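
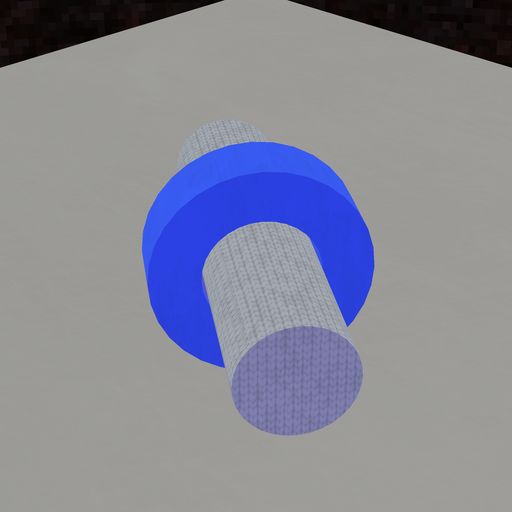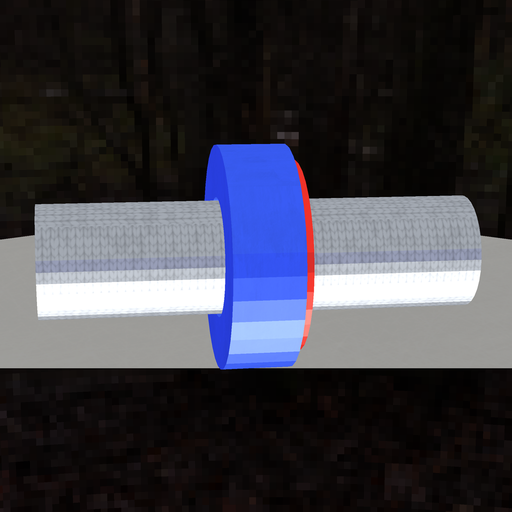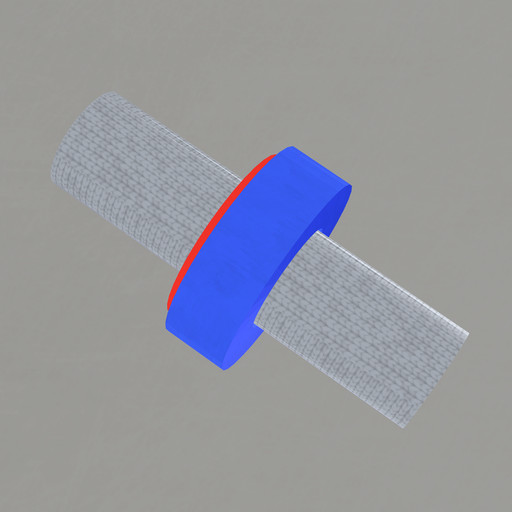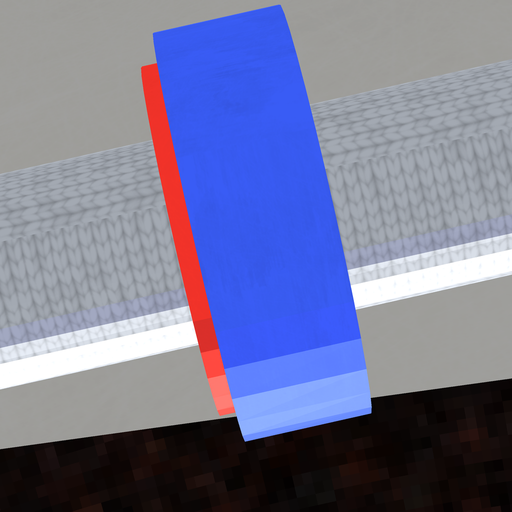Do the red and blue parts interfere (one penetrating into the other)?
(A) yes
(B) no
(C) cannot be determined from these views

(A) yes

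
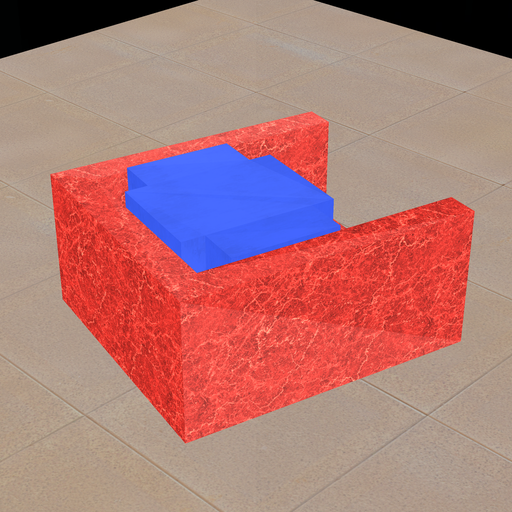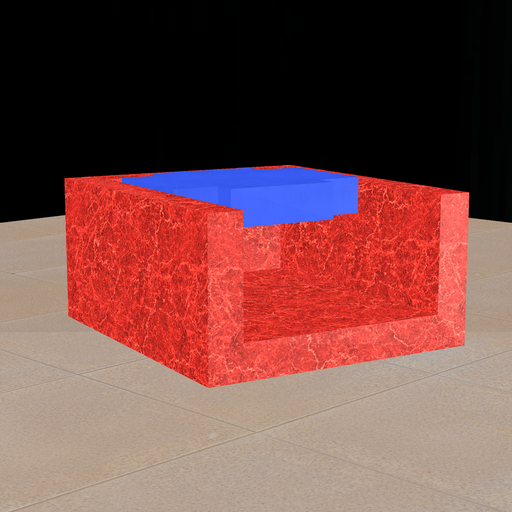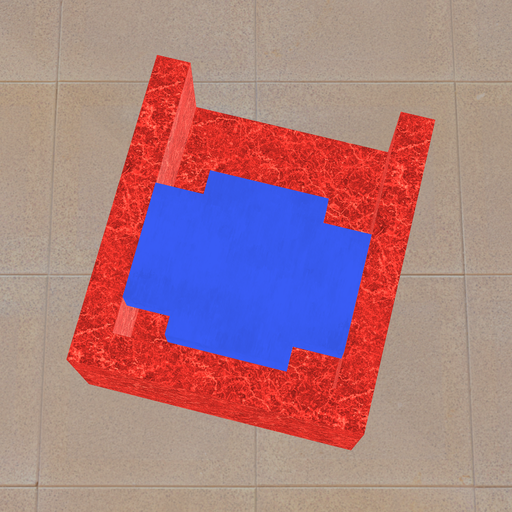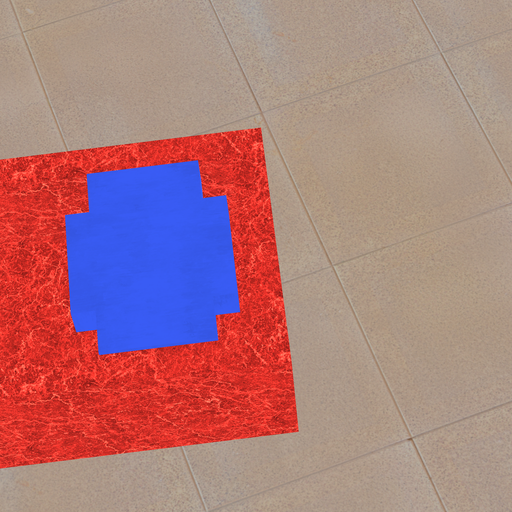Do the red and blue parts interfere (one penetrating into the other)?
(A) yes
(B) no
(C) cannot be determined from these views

(B) no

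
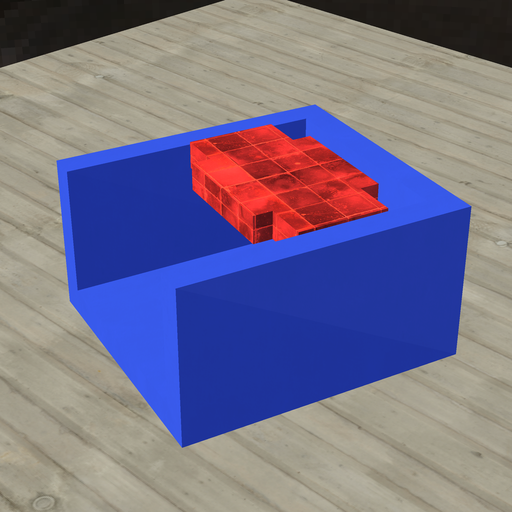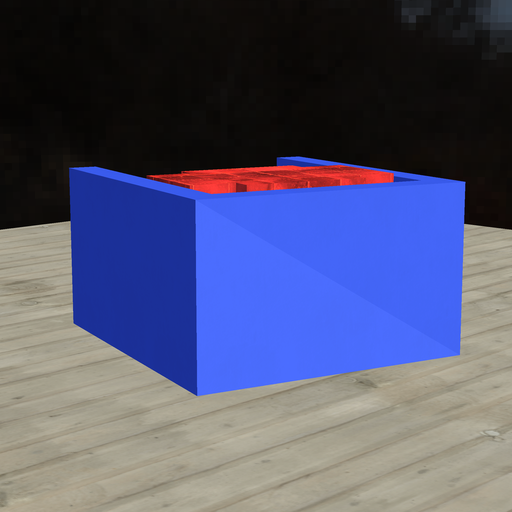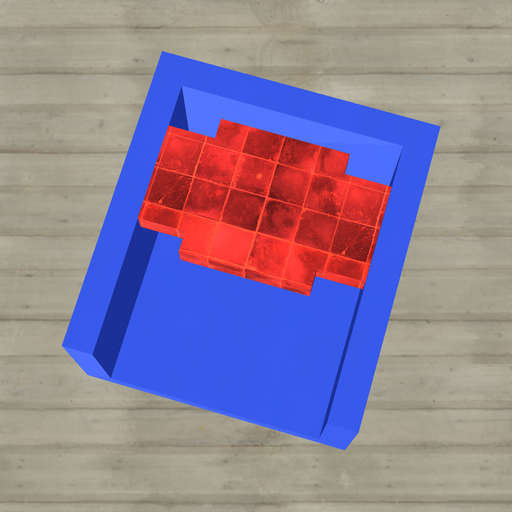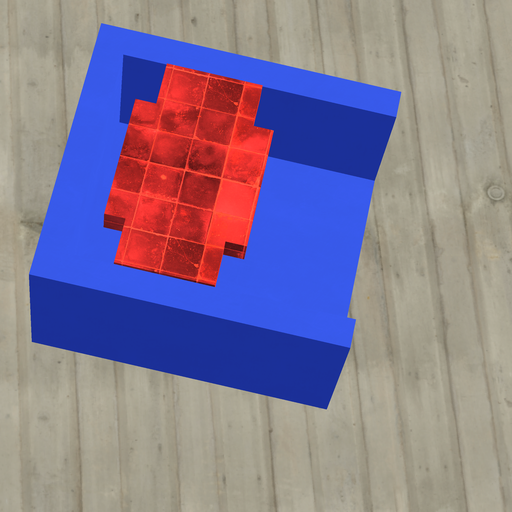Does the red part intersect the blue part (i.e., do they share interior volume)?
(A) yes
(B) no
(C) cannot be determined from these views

(B) no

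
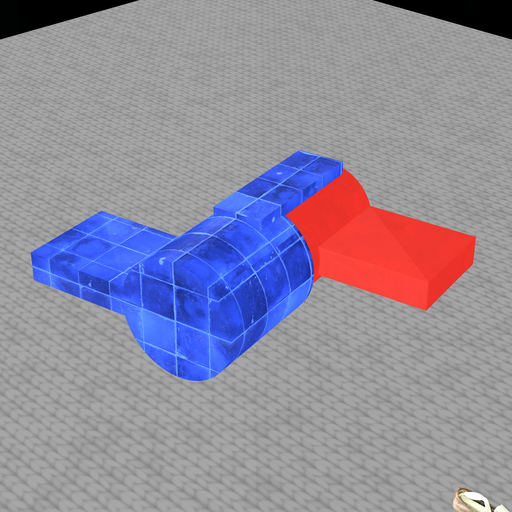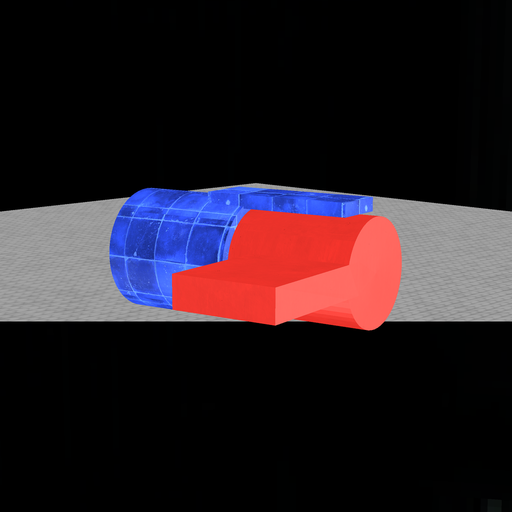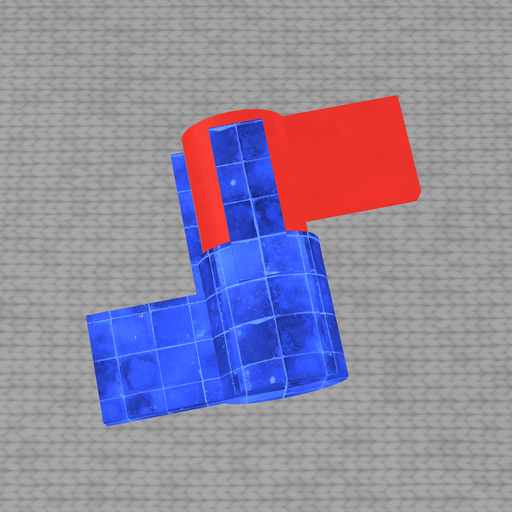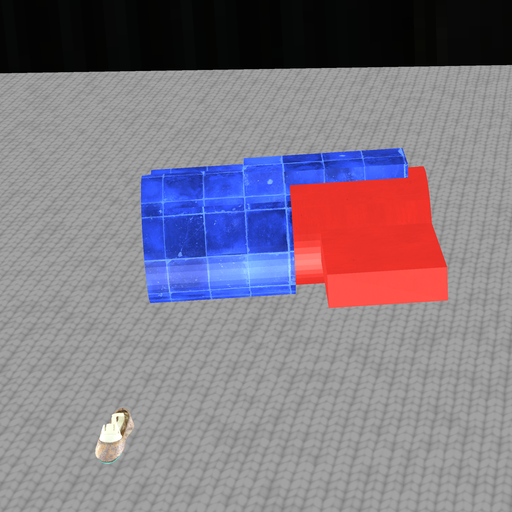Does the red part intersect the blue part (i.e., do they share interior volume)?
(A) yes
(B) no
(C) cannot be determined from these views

(A) yes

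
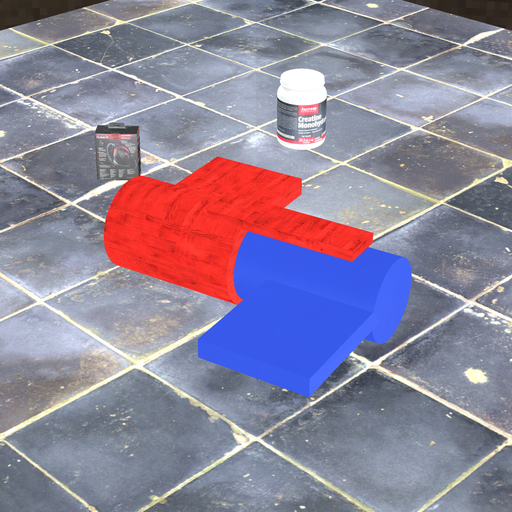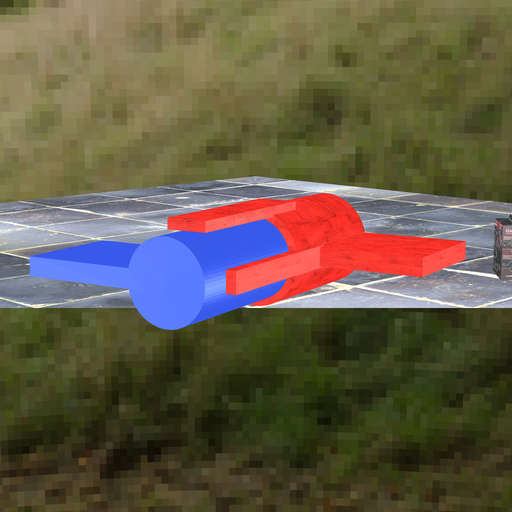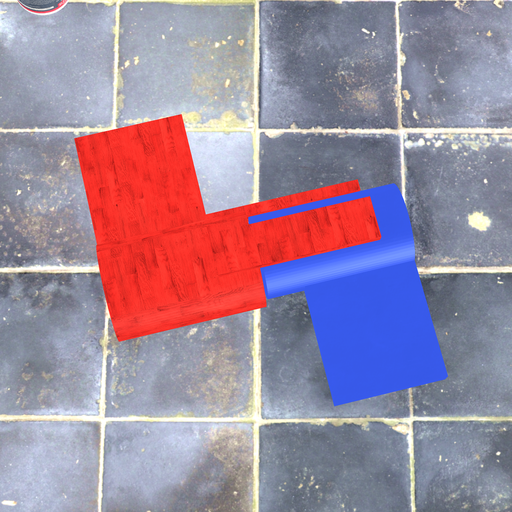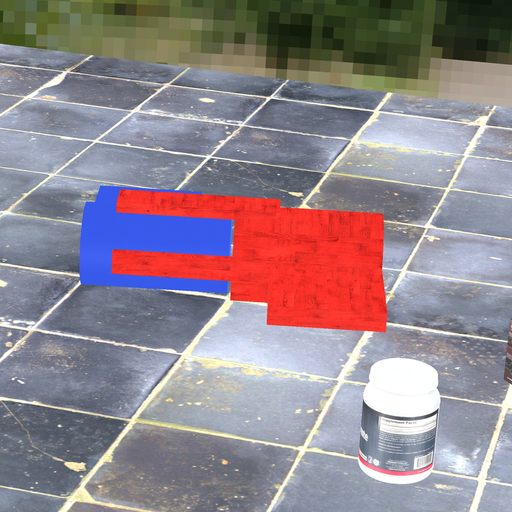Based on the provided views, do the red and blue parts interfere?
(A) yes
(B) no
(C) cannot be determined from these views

(B) no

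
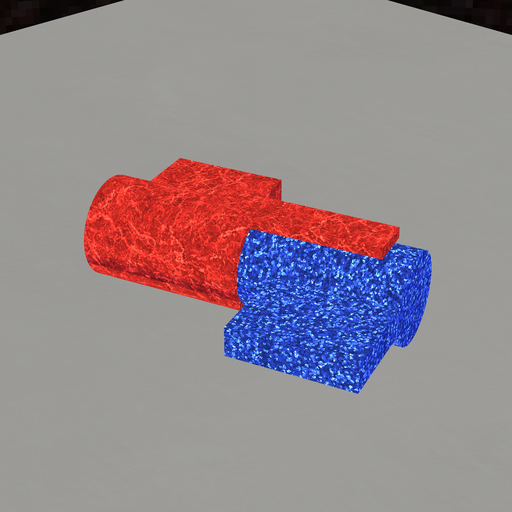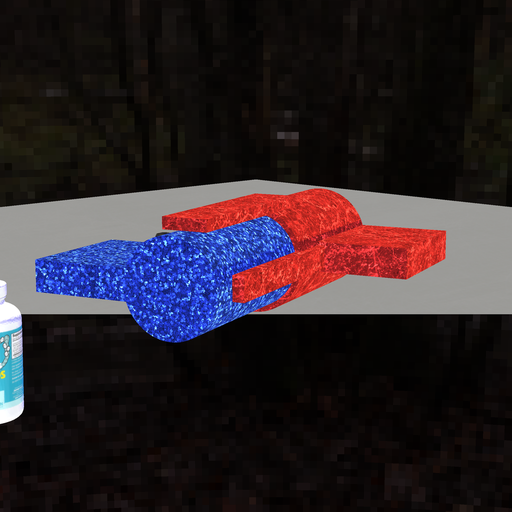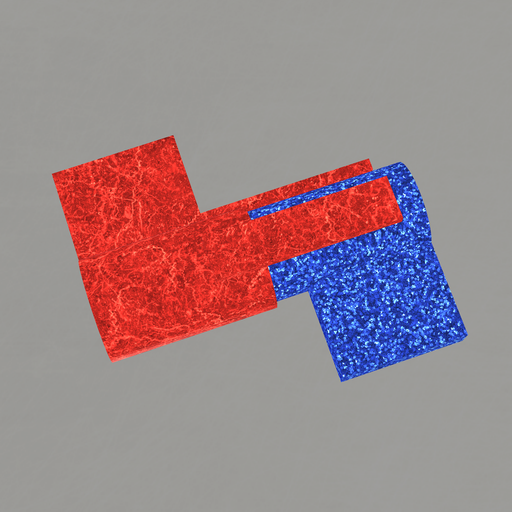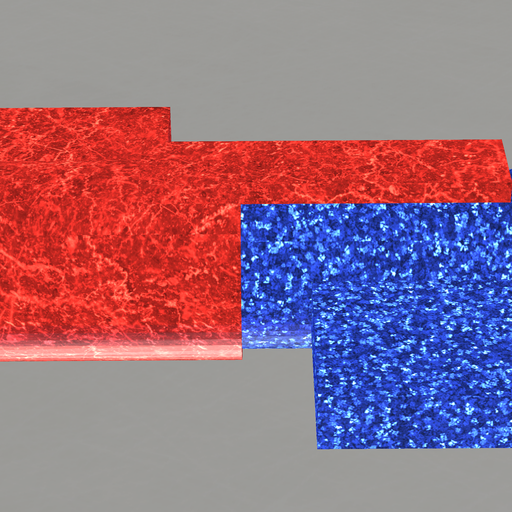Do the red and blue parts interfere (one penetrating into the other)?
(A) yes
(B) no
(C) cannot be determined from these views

(A) yes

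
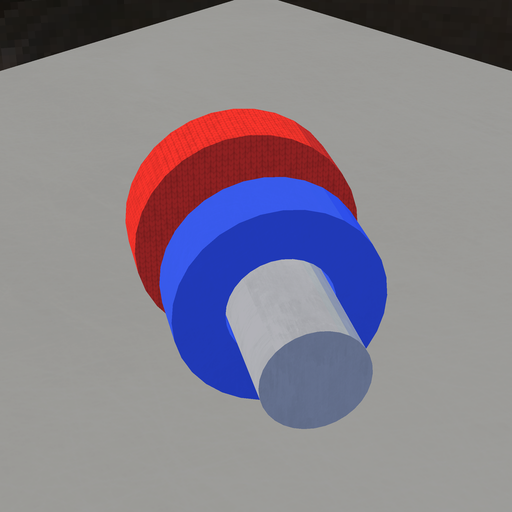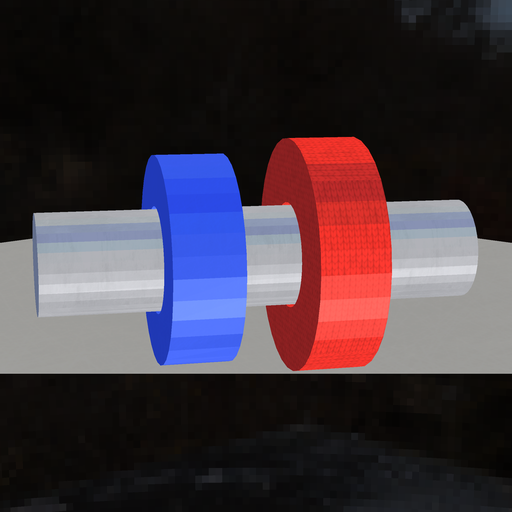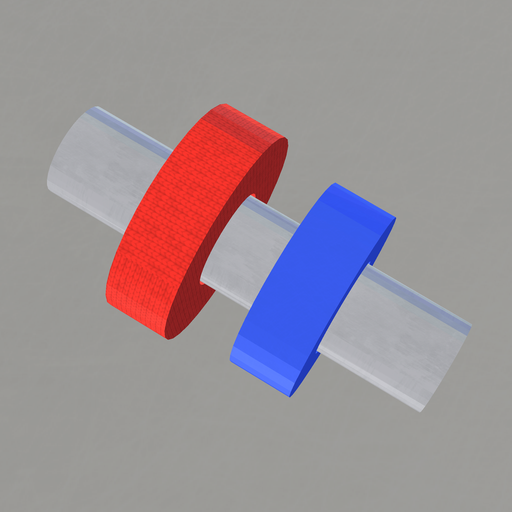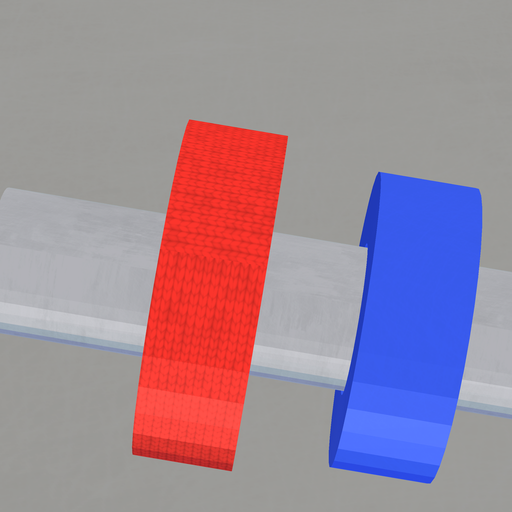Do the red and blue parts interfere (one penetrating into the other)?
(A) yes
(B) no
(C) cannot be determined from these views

(B) no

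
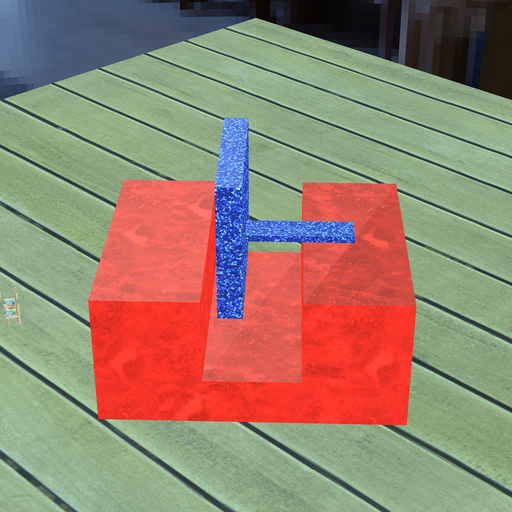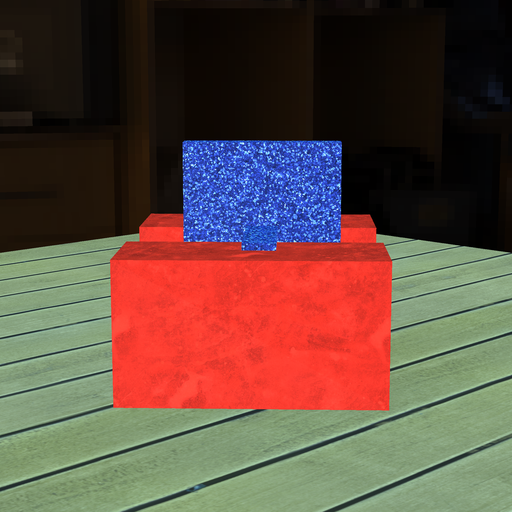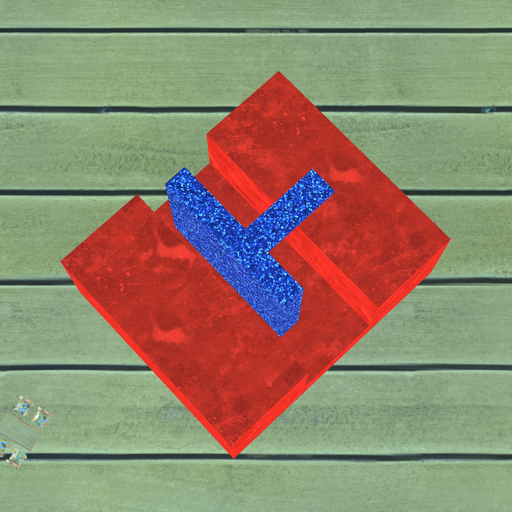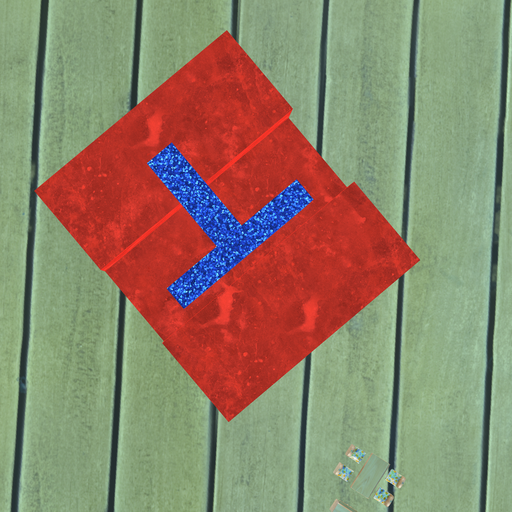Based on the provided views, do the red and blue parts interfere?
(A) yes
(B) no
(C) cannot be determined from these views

(B) no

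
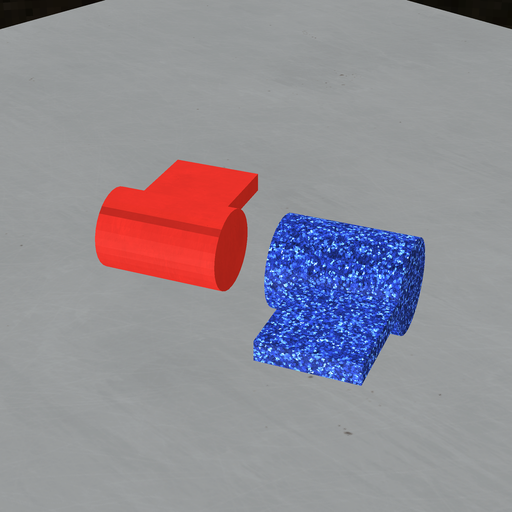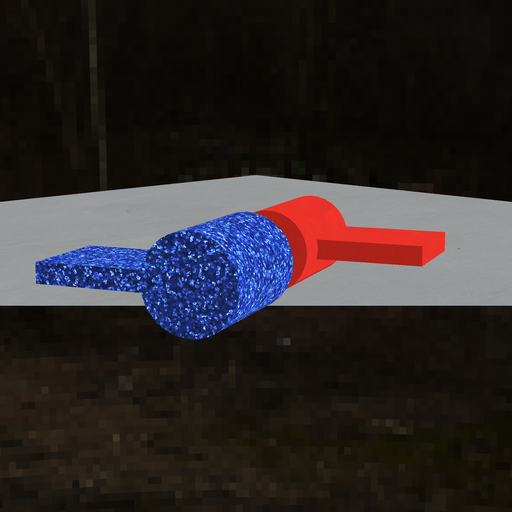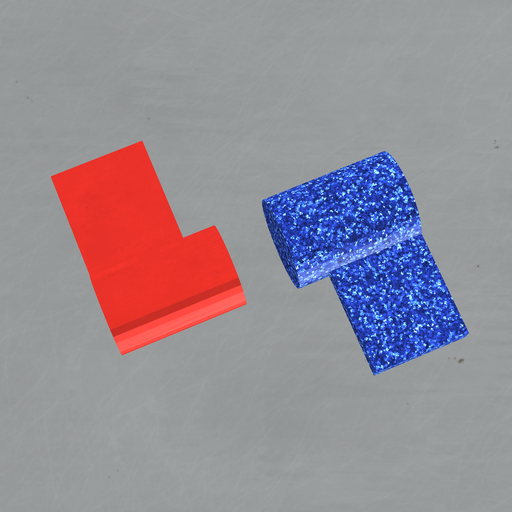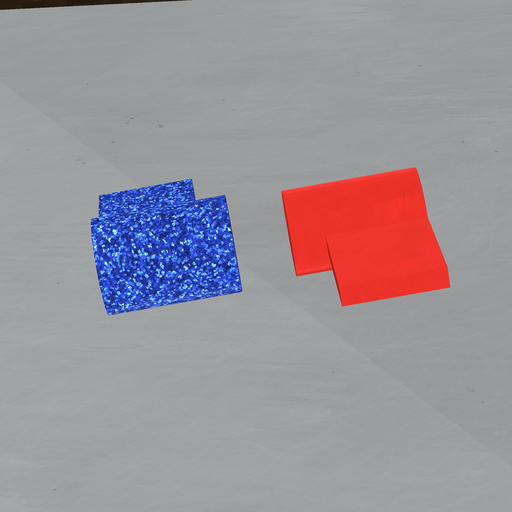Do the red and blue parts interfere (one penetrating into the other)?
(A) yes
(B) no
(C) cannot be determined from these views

(B) no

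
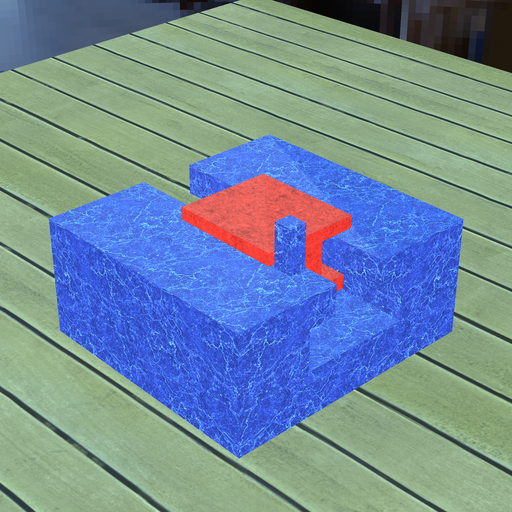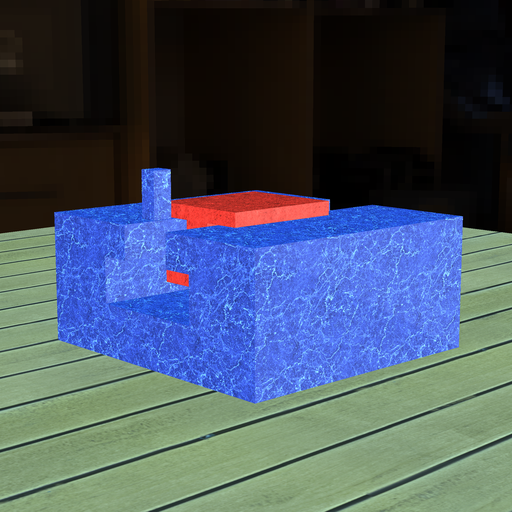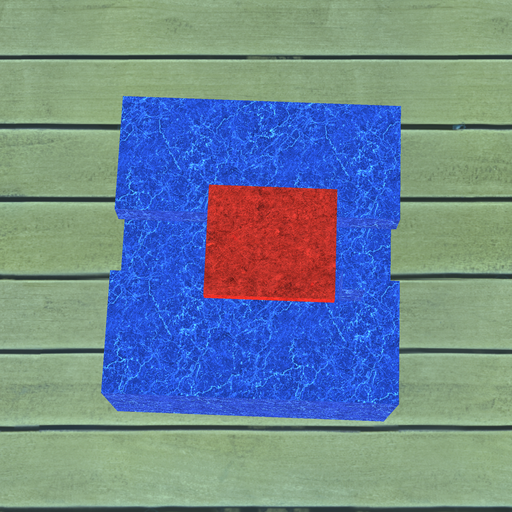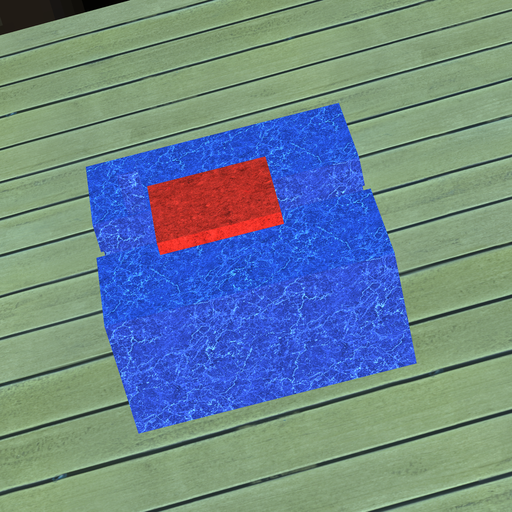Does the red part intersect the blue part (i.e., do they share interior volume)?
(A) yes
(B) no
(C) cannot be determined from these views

(B) no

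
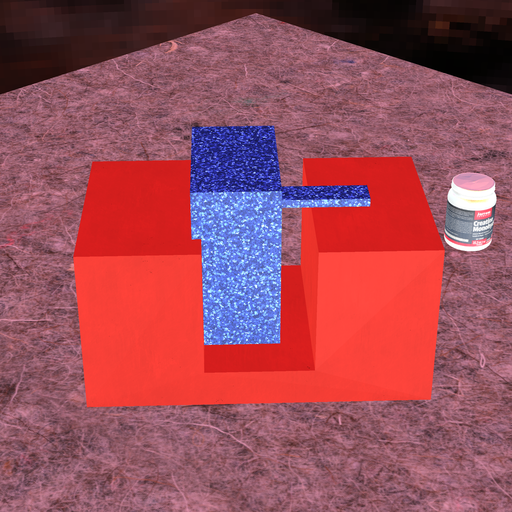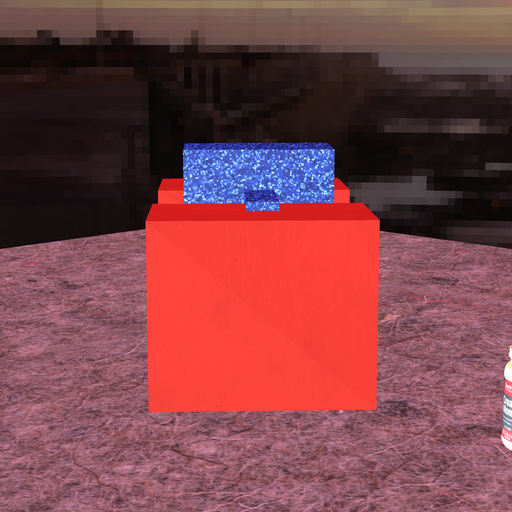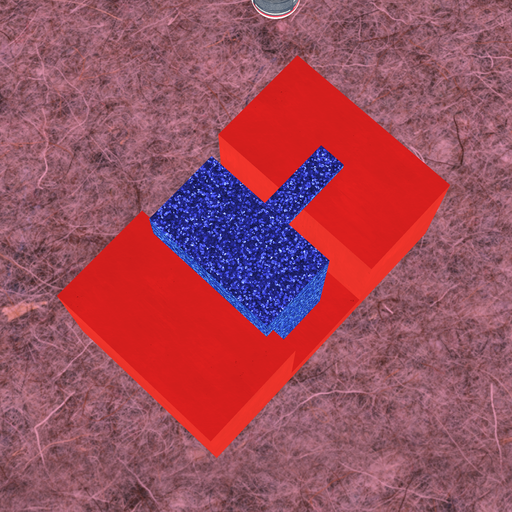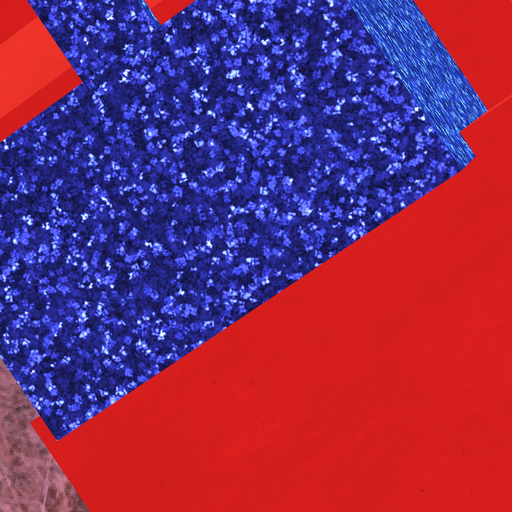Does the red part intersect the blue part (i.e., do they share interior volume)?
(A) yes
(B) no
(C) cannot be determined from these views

(A) yes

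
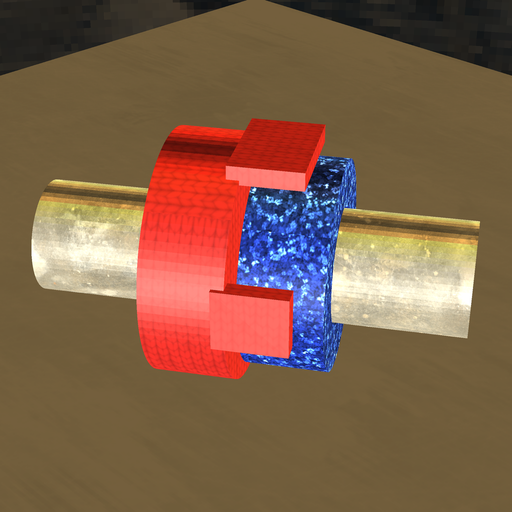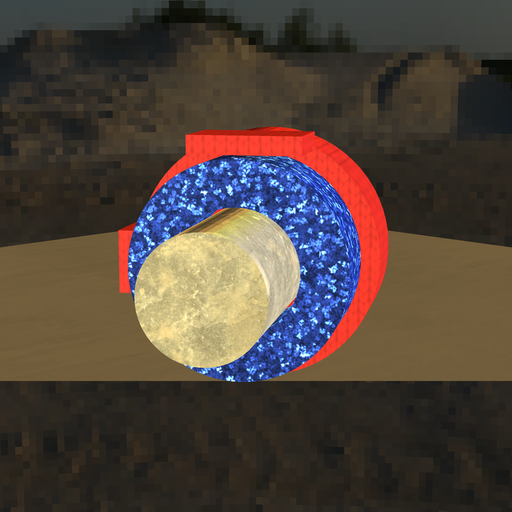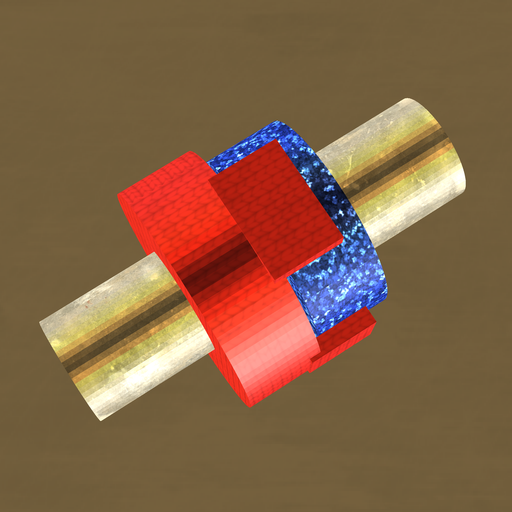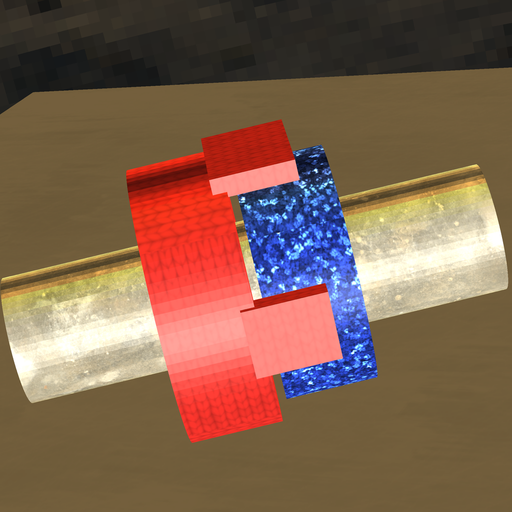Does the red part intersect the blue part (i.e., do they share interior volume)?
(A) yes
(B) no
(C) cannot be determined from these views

(B) no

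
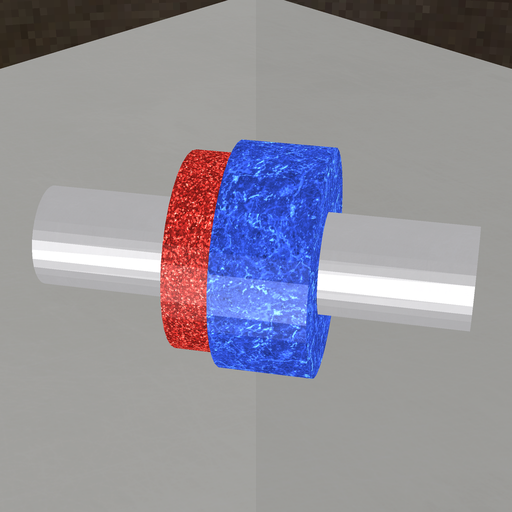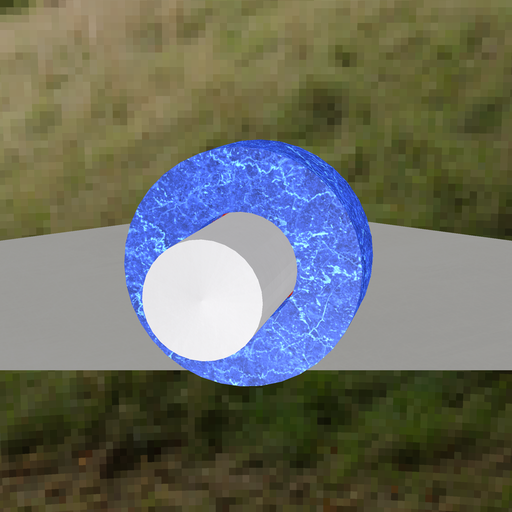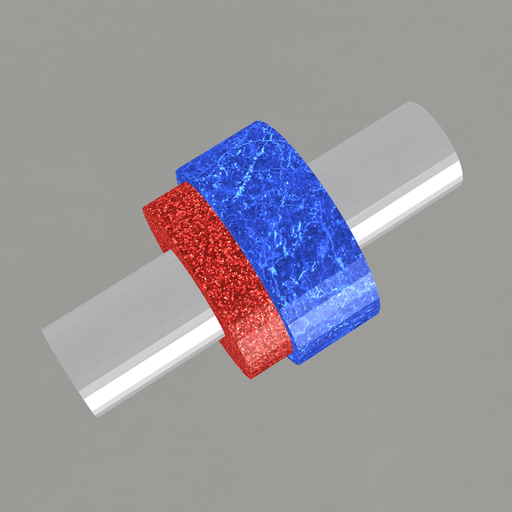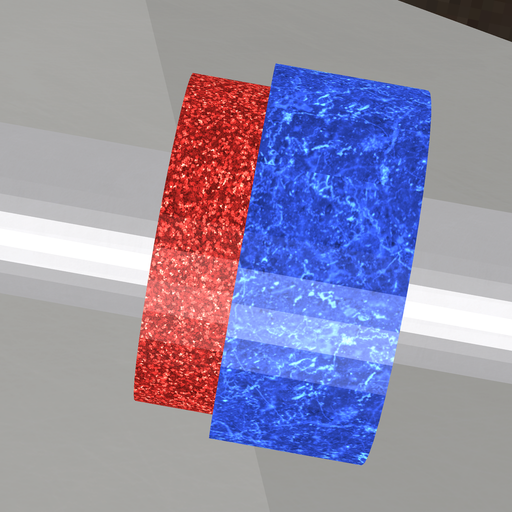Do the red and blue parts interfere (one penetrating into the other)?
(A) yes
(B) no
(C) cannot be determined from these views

(A) yes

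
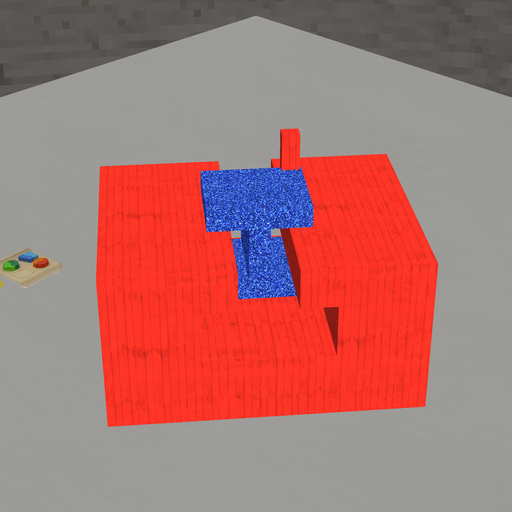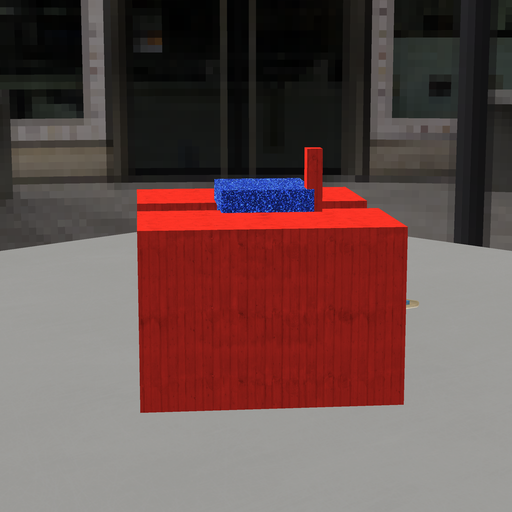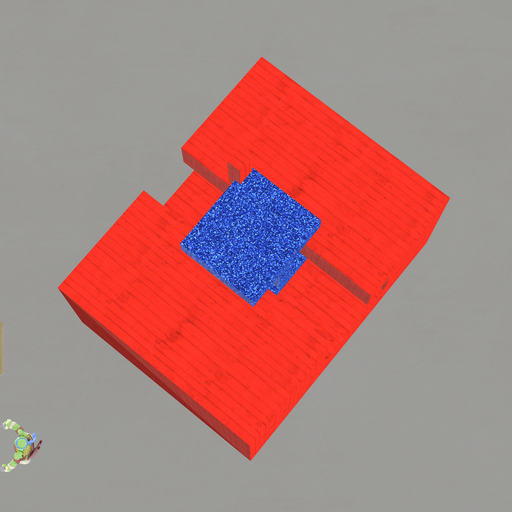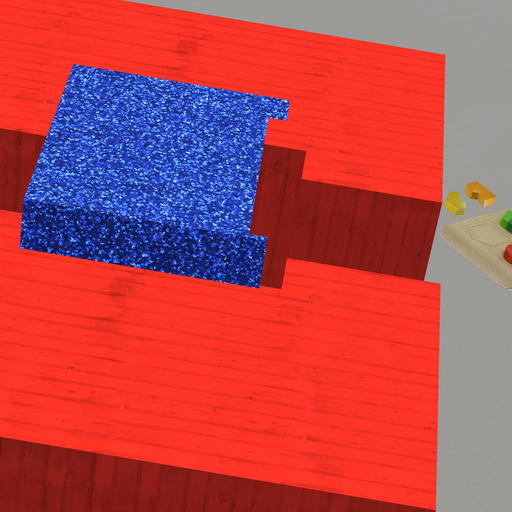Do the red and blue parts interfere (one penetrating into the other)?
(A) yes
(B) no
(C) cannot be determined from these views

(A) yes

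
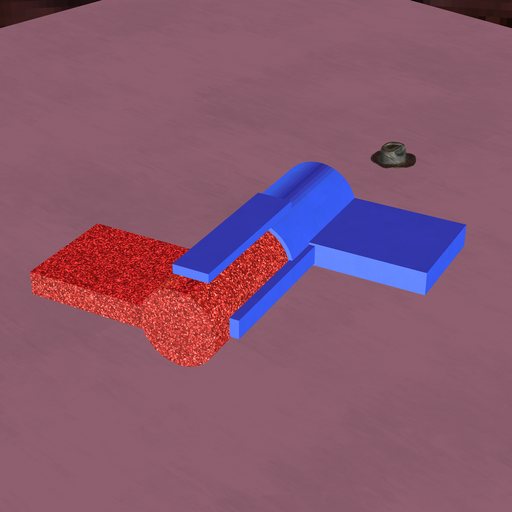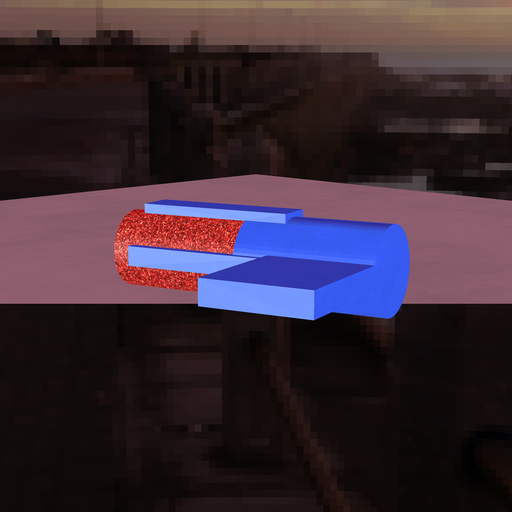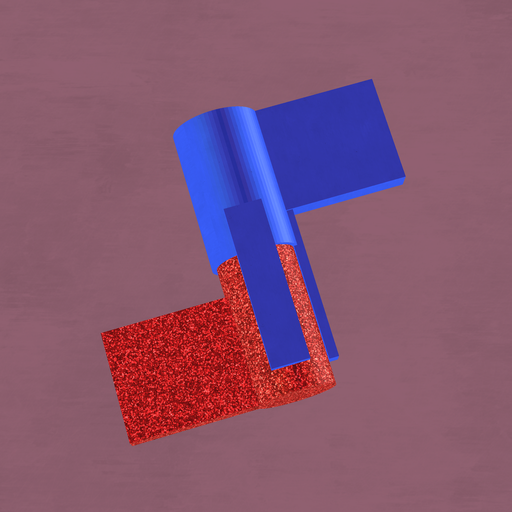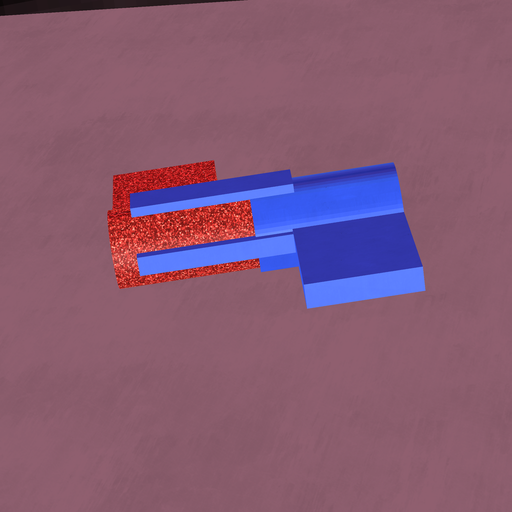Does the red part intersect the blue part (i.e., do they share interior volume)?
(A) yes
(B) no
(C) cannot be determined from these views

(A) yes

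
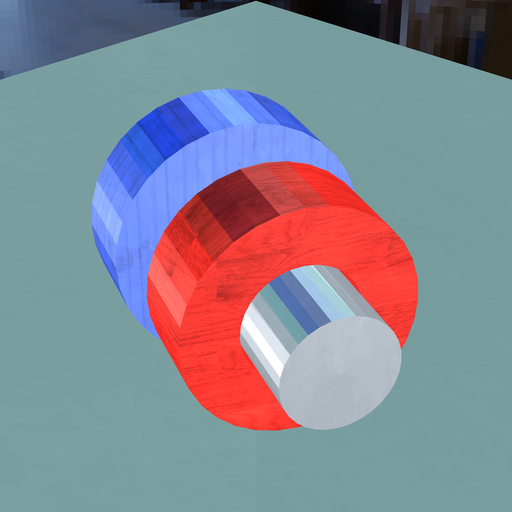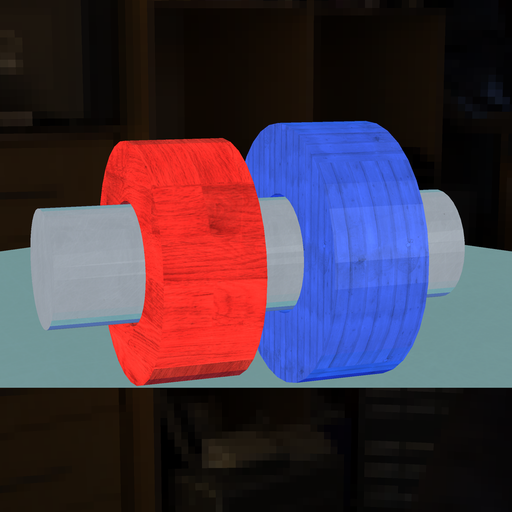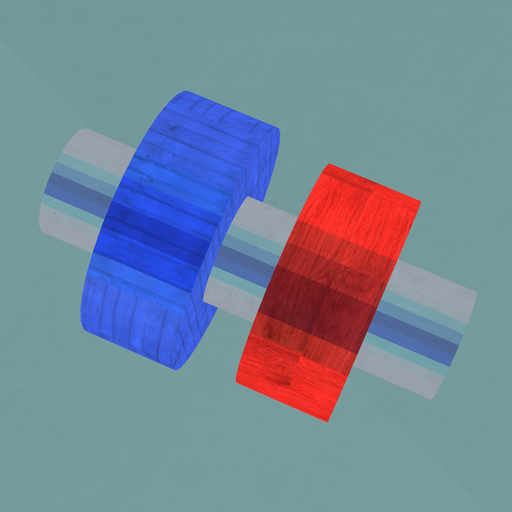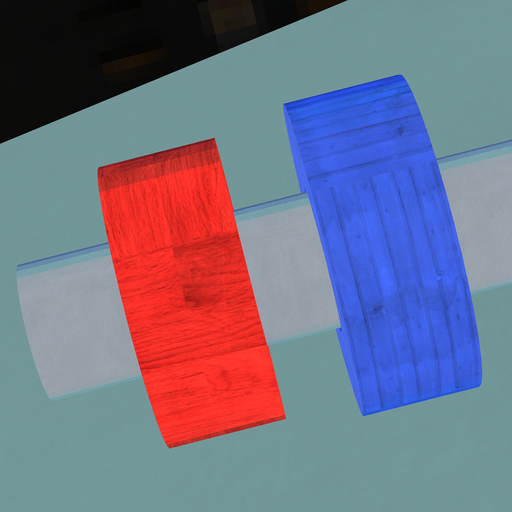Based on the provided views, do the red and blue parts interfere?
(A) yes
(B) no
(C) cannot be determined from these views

(B) no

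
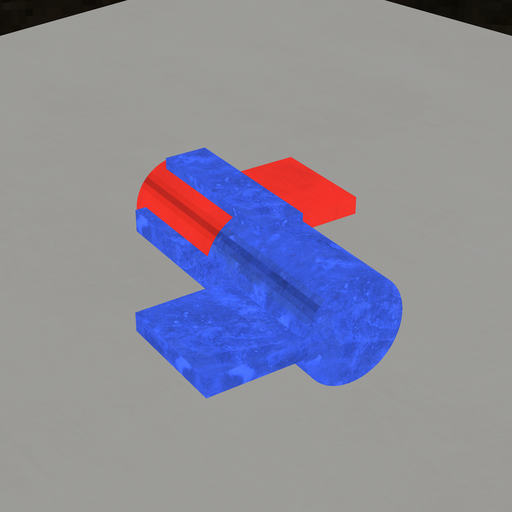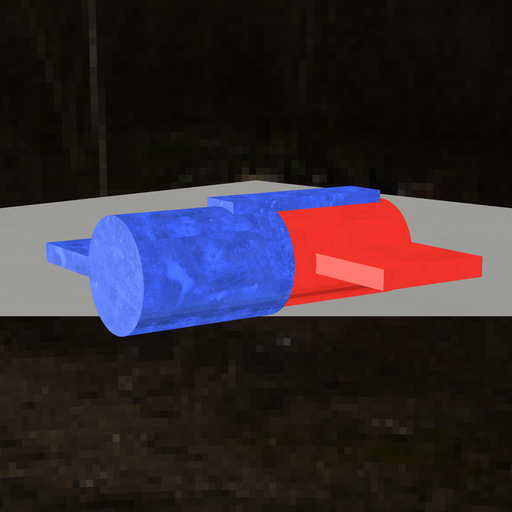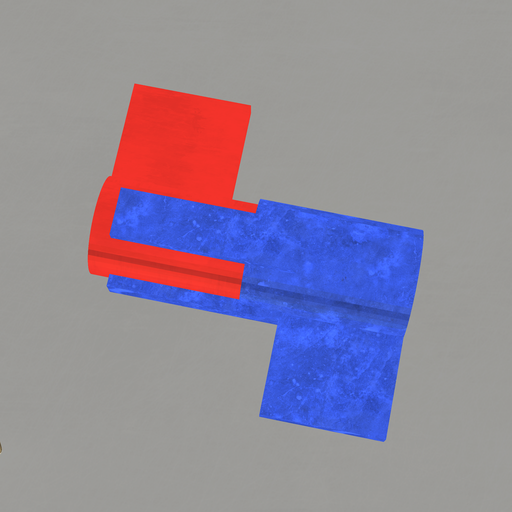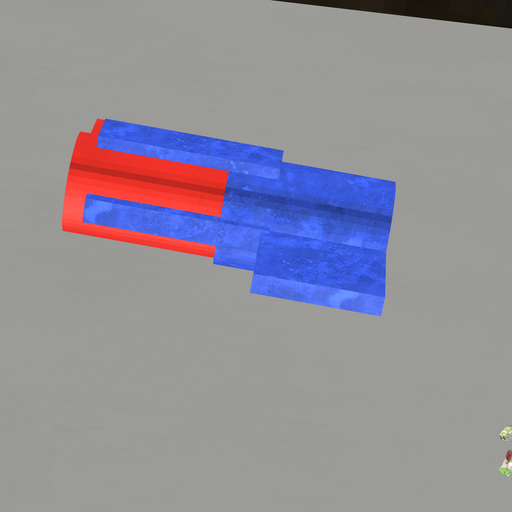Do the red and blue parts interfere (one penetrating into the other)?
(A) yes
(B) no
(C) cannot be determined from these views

(A) yes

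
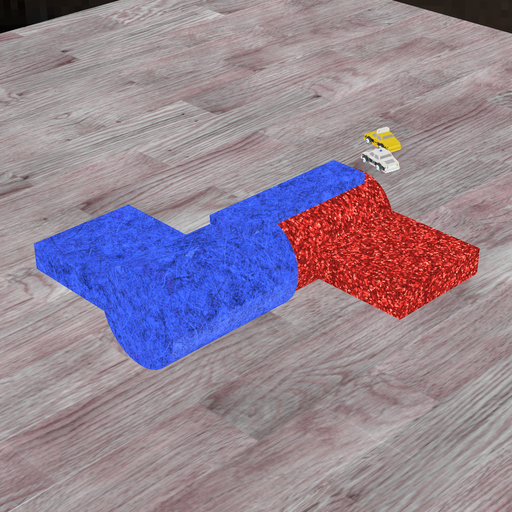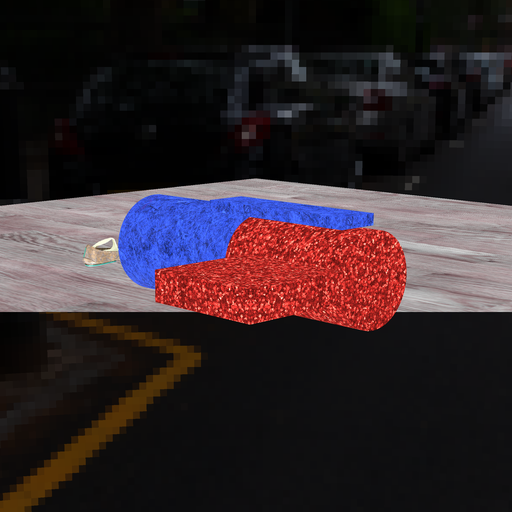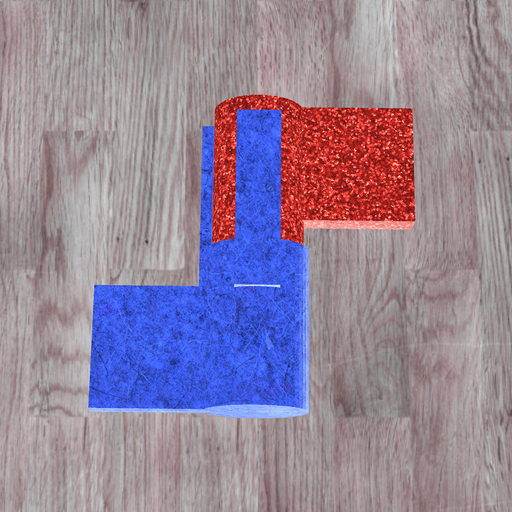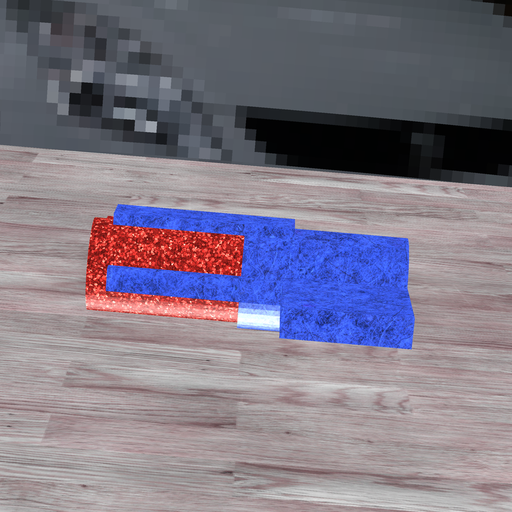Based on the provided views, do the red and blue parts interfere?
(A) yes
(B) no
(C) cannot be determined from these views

(A) yes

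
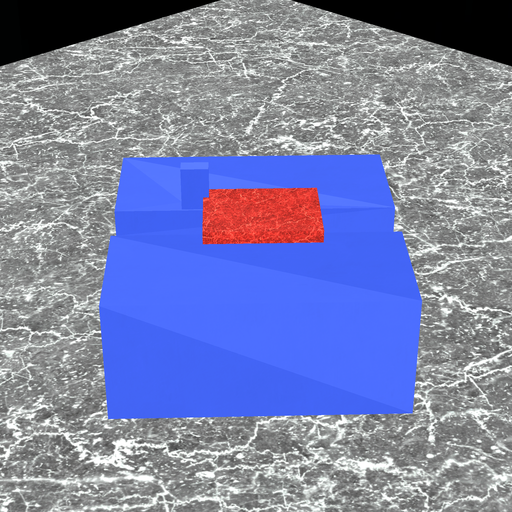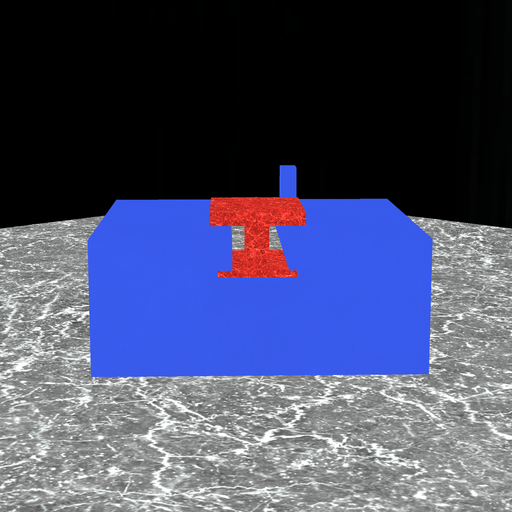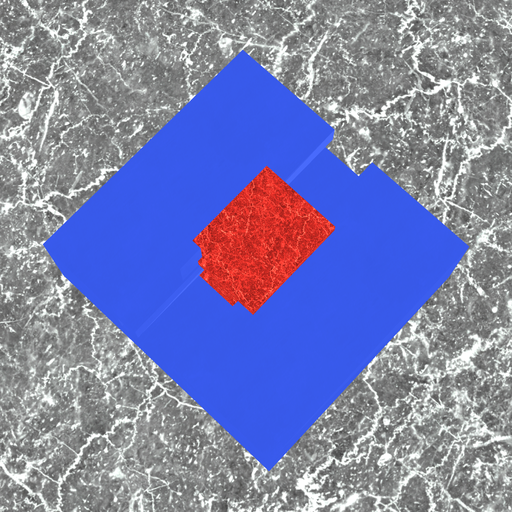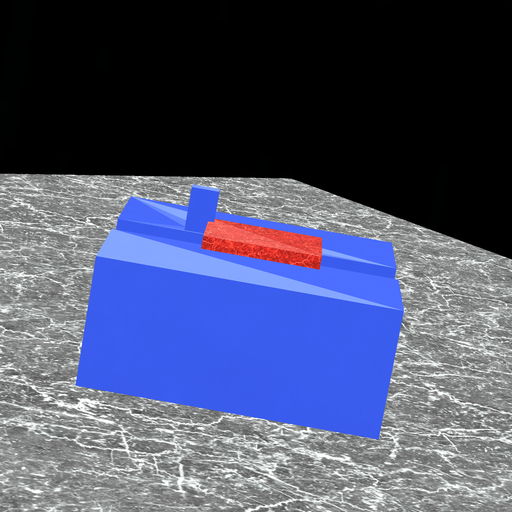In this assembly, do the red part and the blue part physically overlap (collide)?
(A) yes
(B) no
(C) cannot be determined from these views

(A) yes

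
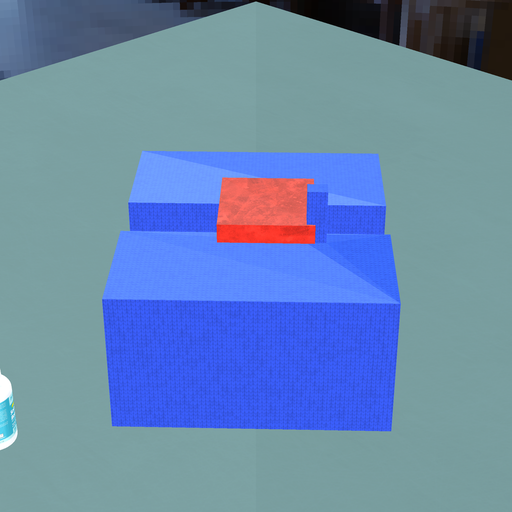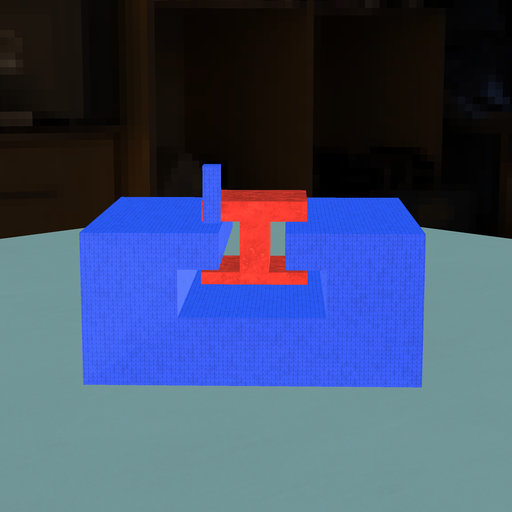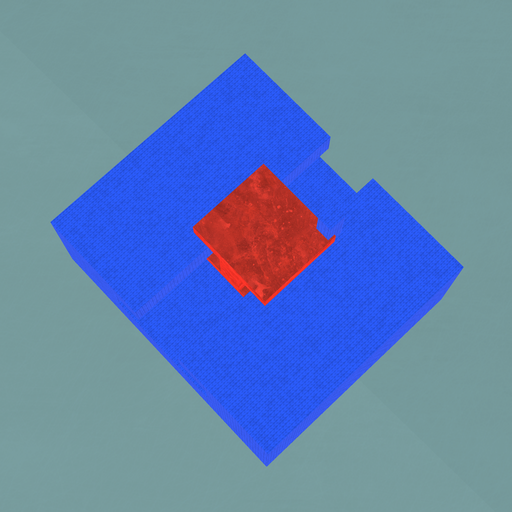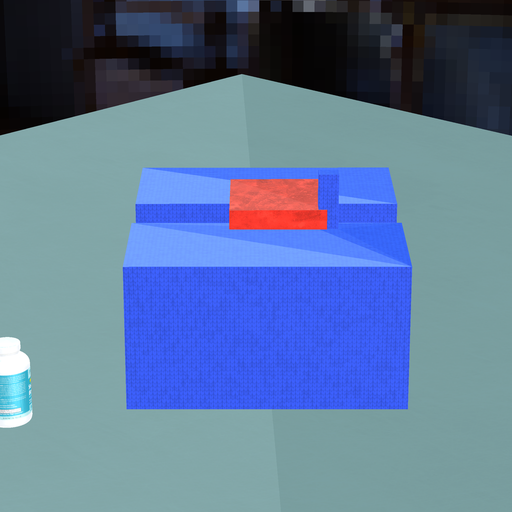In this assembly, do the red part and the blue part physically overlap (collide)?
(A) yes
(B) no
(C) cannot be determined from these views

(A) yes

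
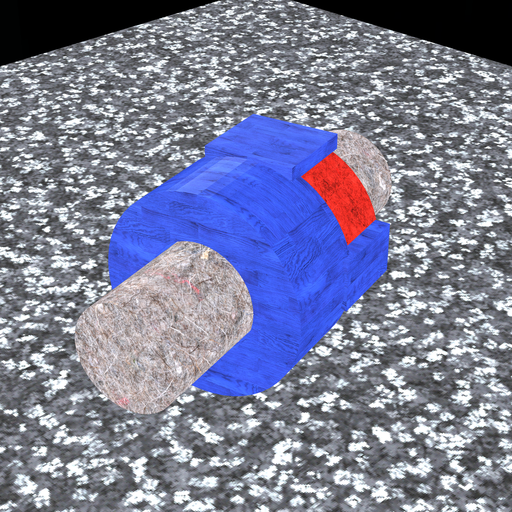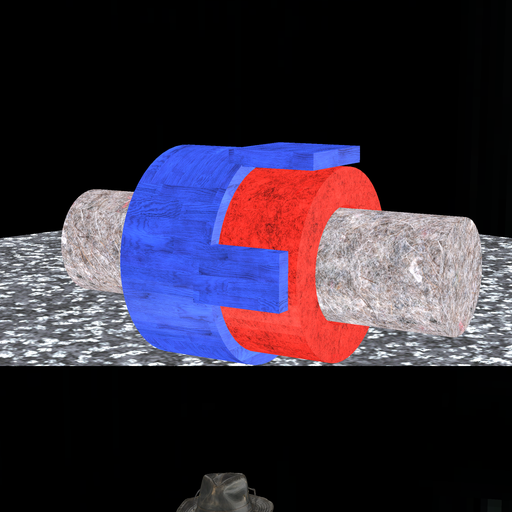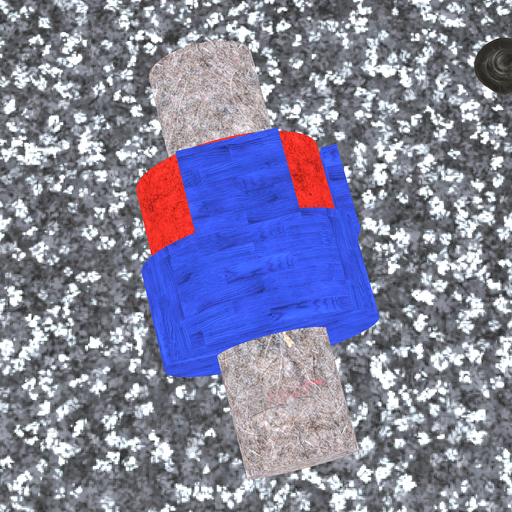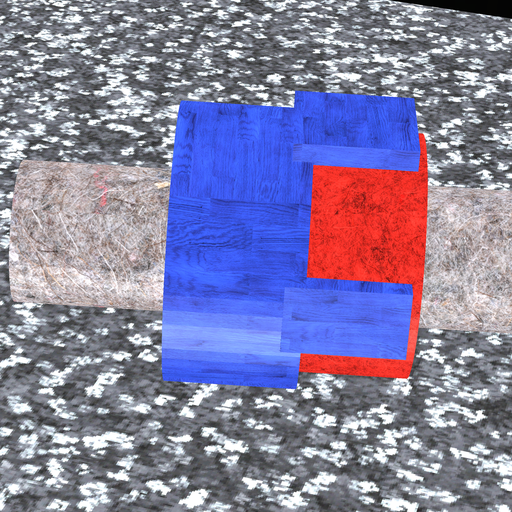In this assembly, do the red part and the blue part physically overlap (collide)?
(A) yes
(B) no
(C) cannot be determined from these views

(A) yes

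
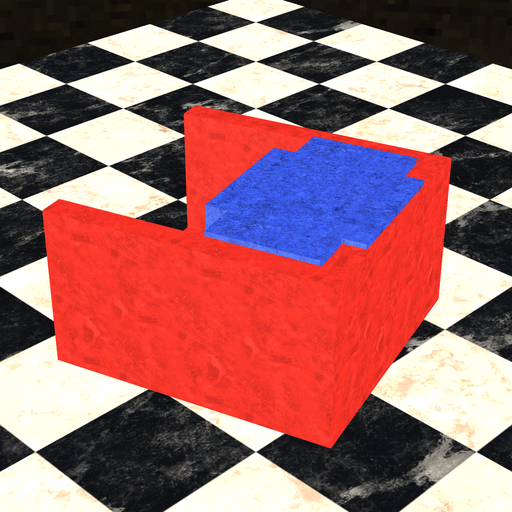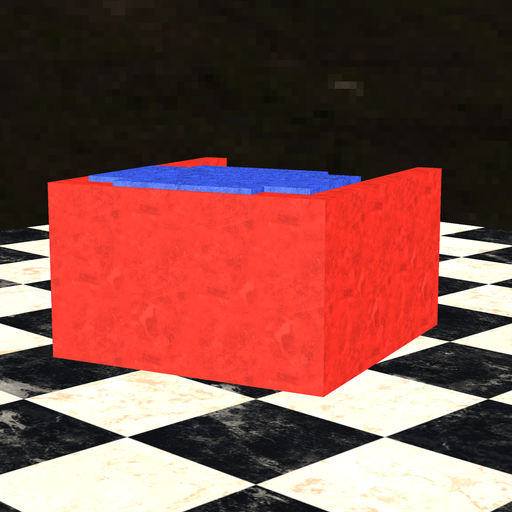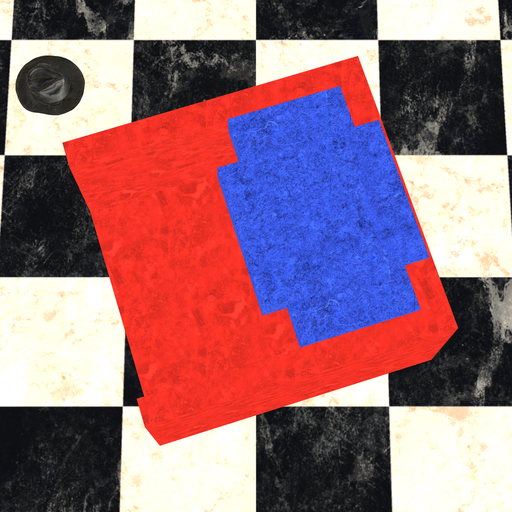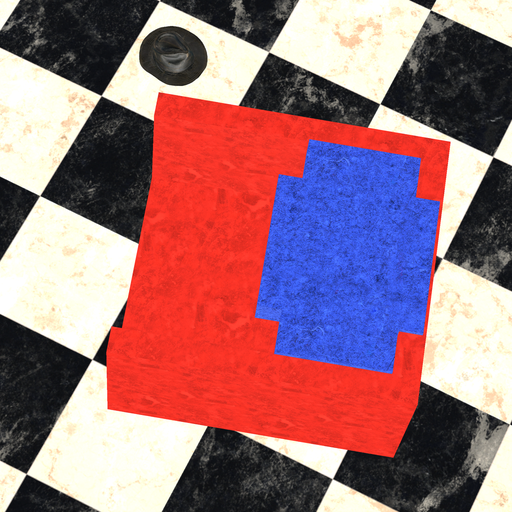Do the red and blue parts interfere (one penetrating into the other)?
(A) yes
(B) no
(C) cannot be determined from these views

(A) yes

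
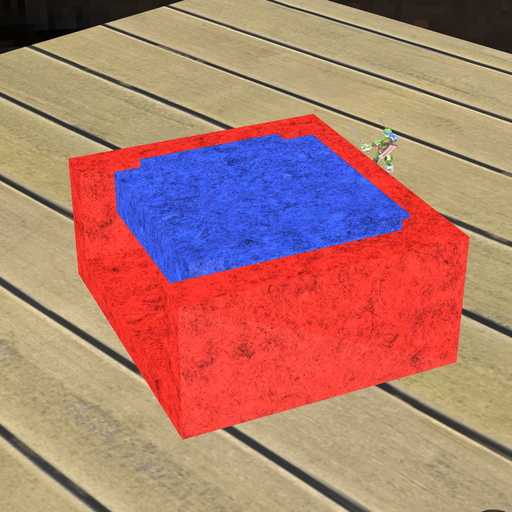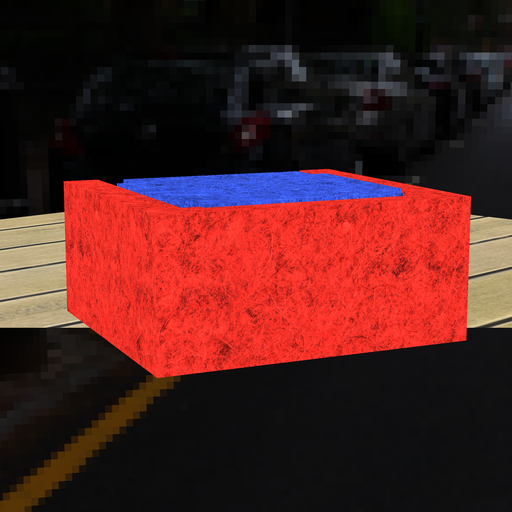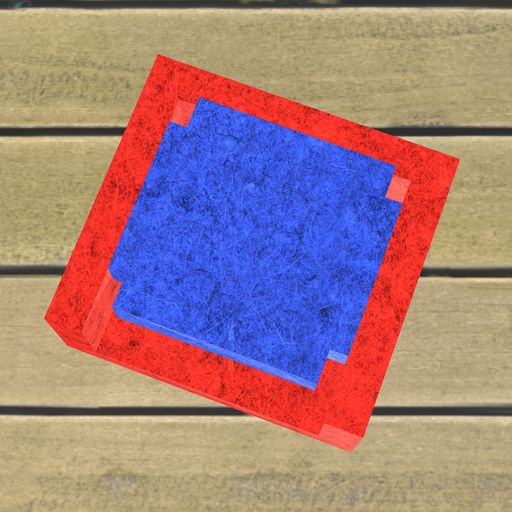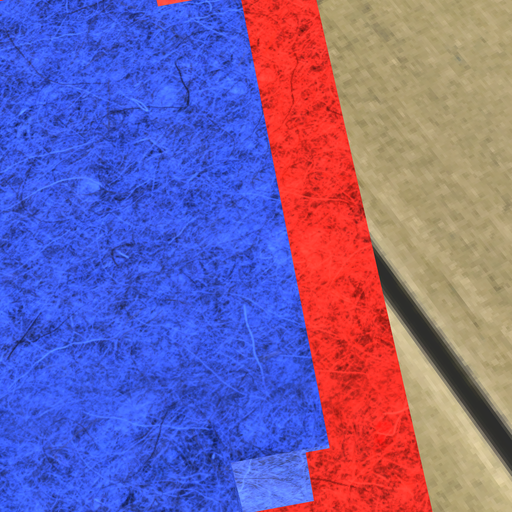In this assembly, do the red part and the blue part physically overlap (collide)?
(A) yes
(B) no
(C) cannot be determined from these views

(A) yes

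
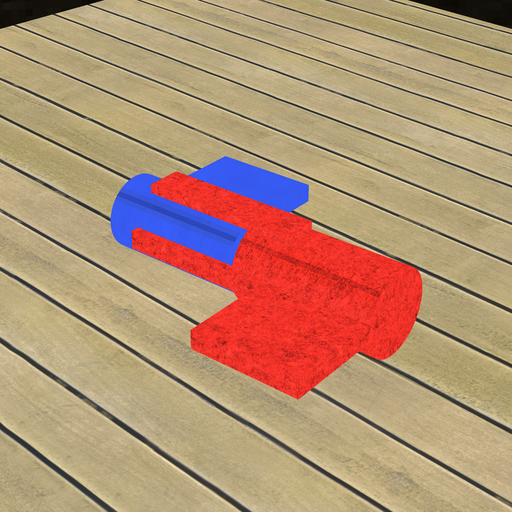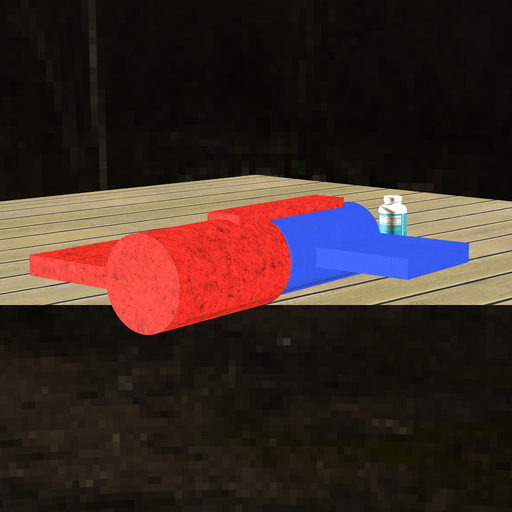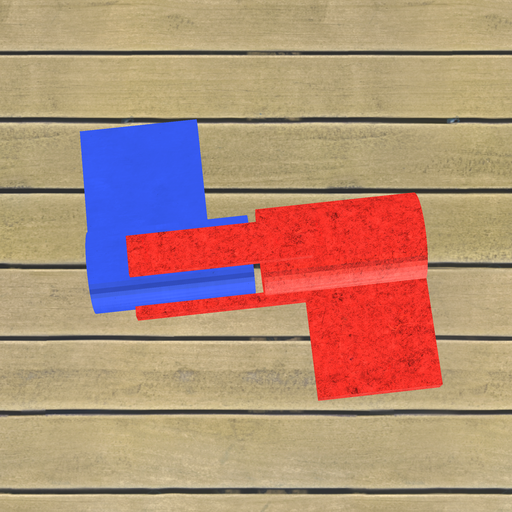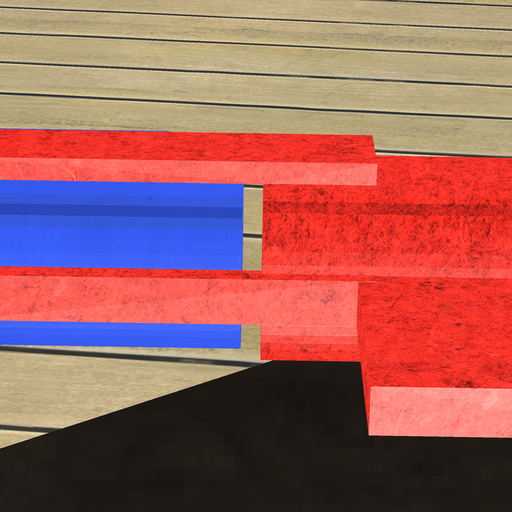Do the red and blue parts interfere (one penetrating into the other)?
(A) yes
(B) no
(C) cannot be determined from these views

(B) no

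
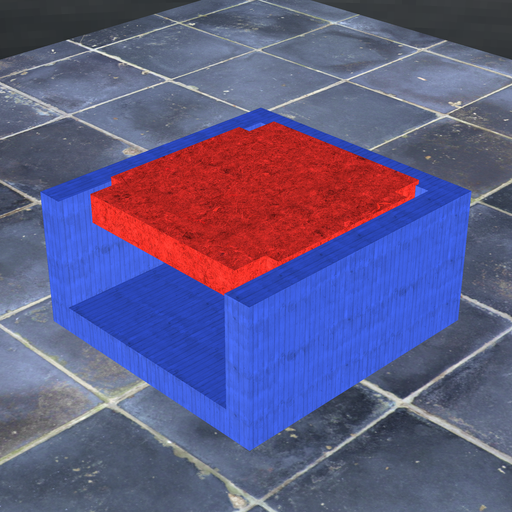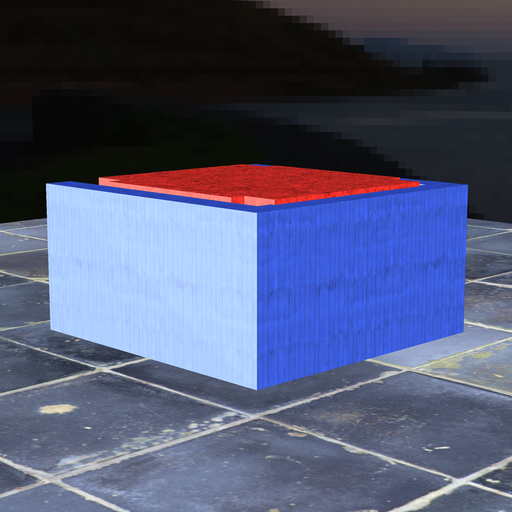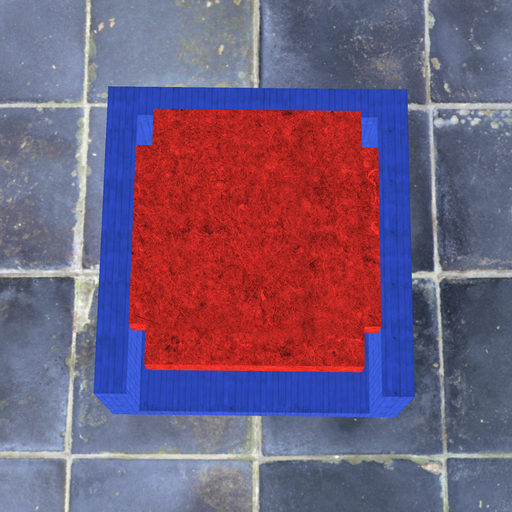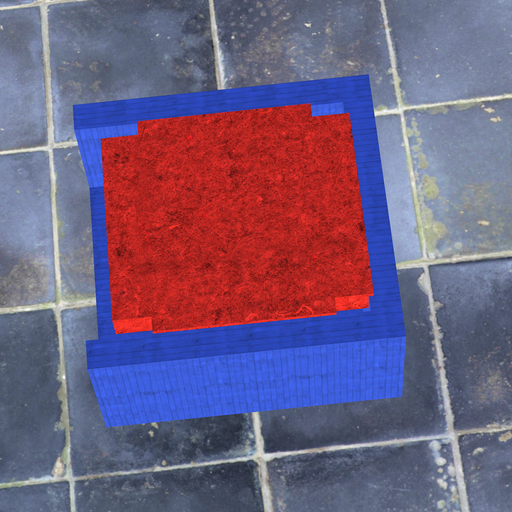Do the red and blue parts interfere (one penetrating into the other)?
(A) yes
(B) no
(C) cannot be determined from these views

(A) yes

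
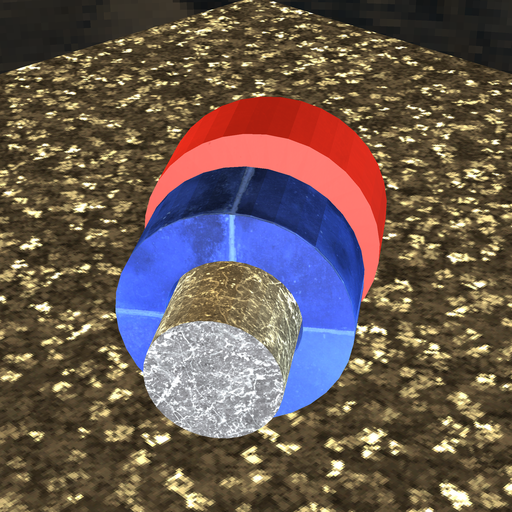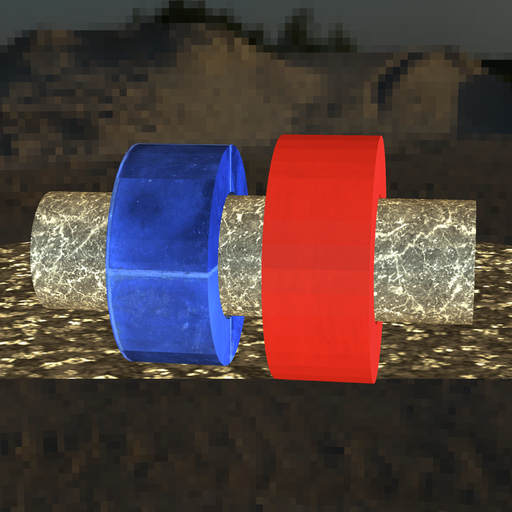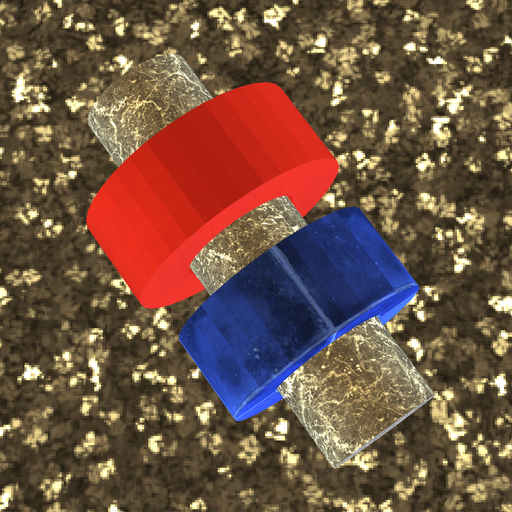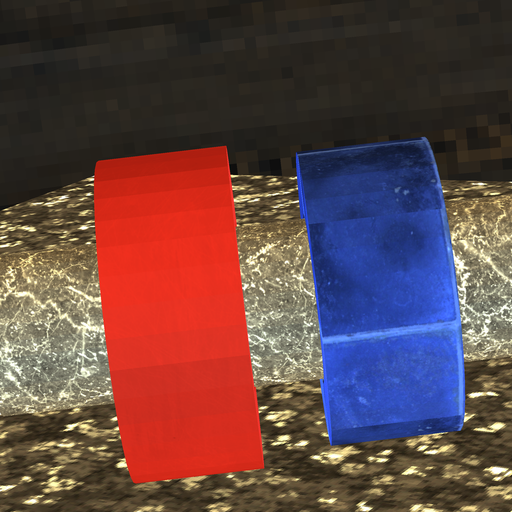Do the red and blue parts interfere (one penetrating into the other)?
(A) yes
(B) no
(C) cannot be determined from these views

(B) no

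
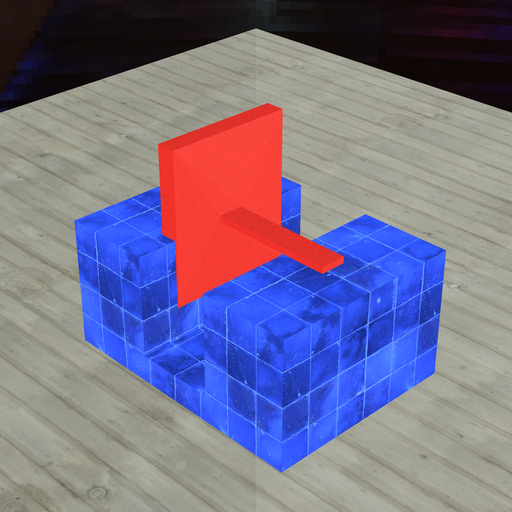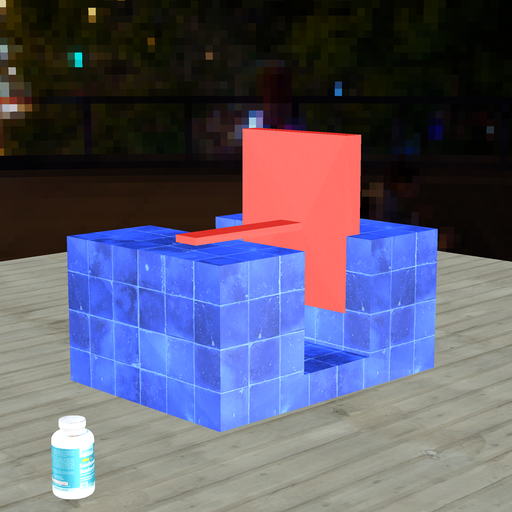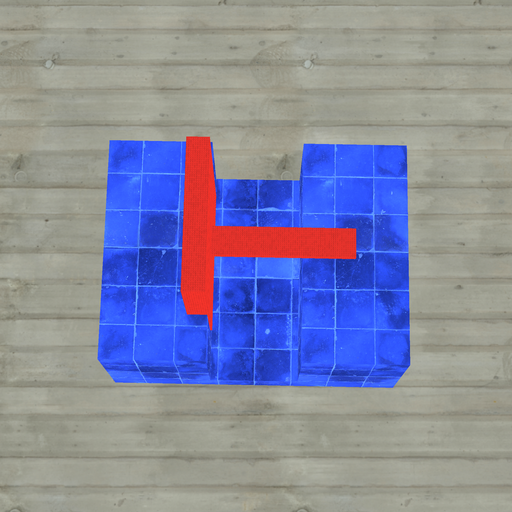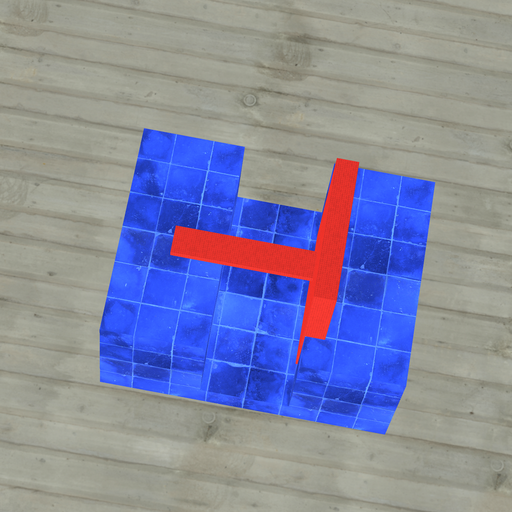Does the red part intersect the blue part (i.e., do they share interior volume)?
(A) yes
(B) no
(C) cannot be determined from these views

(A) yes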